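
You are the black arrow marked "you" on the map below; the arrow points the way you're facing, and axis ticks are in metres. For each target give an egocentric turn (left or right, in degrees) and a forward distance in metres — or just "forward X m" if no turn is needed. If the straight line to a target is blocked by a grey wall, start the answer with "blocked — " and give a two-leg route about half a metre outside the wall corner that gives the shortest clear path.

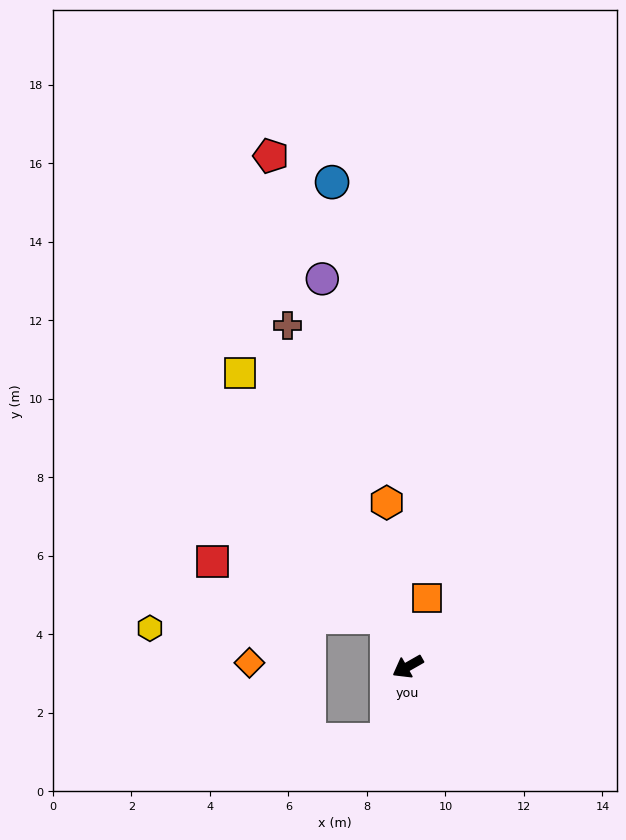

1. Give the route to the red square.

blocked — turn right 96°, forward 1.4 m, then turn left 49°, forward 4.7 m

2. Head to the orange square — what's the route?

turn right 136°, forward 1.8 m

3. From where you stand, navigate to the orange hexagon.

turn right 112°, forward 4.2 m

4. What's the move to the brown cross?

turn right 100°, forward 9.2 m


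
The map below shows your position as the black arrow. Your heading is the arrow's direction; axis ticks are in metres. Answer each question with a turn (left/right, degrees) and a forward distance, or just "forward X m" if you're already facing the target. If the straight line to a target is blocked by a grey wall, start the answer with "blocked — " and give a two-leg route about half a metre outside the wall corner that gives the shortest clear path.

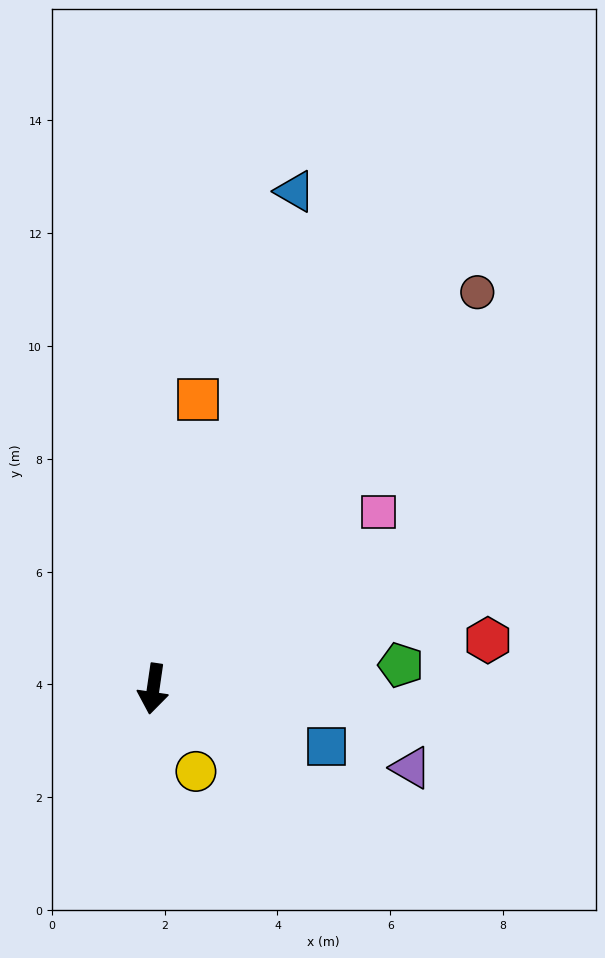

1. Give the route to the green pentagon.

turn left 104°, forward 4.4 m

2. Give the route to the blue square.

turn left 80°, forward 3.2 m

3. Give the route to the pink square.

turn left 136°, forward 5.1 m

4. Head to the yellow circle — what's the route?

turn left 36°, forward 1.6 m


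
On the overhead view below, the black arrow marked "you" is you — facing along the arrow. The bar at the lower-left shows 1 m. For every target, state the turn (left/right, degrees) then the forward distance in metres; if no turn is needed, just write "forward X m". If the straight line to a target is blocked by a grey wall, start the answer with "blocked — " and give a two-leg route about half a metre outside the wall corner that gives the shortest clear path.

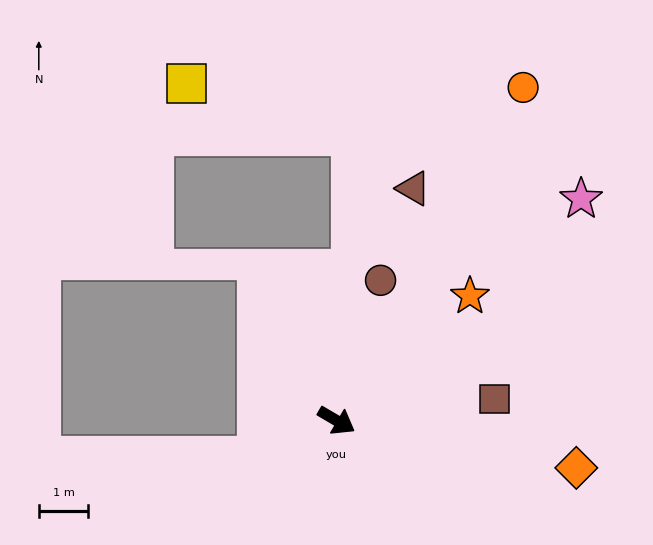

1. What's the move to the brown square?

turn left 38°, forward 3.2 m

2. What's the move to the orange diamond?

turn left 19°, forward 4.9 m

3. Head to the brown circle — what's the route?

turn left 103°, forward 3.0 m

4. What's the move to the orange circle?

turn left 91°, forward 7.7 m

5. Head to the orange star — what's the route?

turn left 73°, forward 3.7 m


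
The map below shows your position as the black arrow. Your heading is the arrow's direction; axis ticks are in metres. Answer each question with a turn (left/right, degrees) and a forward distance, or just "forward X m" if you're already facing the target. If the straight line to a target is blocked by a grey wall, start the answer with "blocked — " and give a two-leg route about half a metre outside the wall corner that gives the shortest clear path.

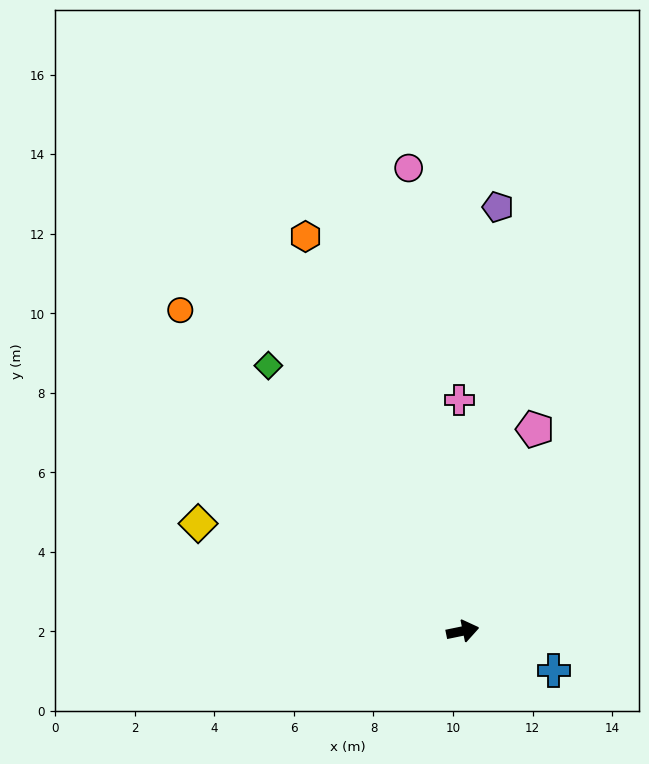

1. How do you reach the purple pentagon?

turn left 74°, forward 10.7 m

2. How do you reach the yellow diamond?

turn left 146°, forward 7.2 m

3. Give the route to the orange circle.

turn left 120°, forward 10.7 m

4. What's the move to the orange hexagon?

turn left 100°, forward 10.7 m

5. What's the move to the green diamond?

turn left 115°, forward 8.3 m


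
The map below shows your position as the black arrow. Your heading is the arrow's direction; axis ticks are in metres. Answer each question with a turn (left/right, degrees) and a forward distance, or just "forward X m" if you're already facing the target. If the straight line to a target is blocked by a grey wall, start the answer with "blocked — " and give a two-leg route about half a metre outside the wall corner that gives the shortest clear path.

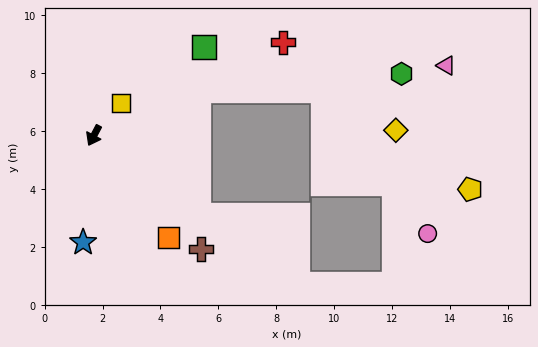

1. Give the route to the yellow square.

turn left 168°, forward 1.5 m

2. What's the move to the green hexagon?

blocked — turn left 141°, forward 3.9 m, then turn right 18°, forward 7.0 m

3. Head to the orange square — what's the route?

turn left 64°, forward 4.4 m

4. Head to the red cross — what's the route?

turn left 144°, forward 7.3 m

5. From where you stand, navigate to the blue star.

turn left 22°, forward 3.7 m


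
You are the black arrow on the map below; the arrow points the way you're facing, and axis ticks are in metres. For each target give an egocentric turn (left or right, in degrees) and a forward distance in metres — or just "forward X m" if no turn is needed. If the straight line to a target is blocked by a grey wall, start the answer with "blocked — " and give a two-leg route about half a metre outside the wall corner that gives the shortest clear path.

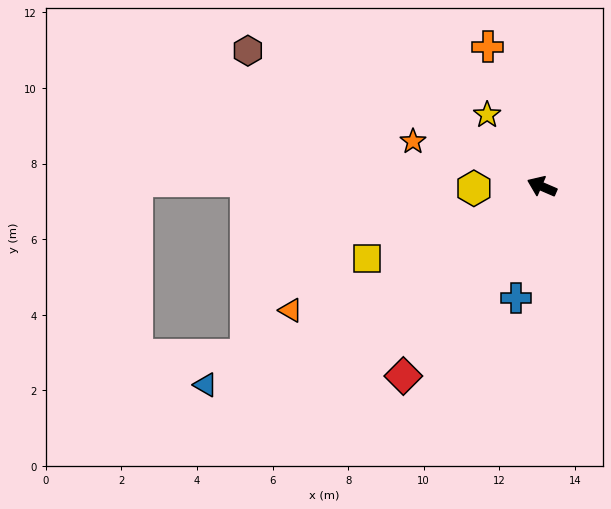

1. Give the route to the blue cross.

turn left 100°, forward 3.0 m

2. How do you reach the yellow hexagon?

turn left 25°, forward 1.8 m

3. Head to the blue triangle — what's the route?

turn left 54°, forward 10.3 m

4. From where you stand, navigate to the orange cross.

turn right 45°, forward 4.0 m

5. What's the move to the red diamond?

turn left 77°, forward 6.2 m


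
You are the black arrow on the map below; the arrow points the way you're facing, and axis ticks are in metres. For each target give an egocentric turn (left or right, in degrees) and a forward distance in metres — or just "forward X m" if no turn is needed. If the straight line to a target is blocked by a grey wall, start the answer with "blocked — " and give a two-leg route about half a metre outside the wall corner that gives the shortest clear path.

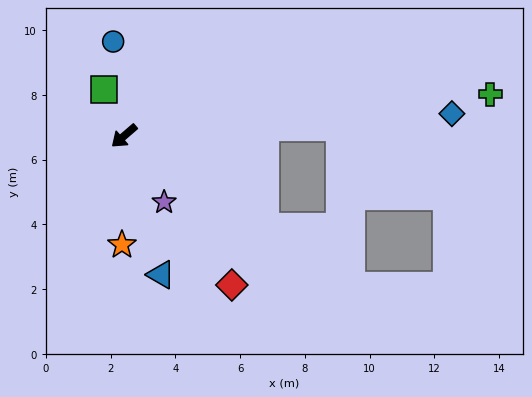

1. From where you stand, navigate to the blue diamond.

turn left 143°, forward 10.1 m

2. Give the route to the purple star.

turn left 80°, forward 2.4 m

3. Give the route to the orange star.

turn left 48°, forward 3.4 m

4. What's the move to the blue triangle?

turn left 64°, forward 4.4 m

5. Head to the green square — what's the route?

turn right 107°, forward 1.6 m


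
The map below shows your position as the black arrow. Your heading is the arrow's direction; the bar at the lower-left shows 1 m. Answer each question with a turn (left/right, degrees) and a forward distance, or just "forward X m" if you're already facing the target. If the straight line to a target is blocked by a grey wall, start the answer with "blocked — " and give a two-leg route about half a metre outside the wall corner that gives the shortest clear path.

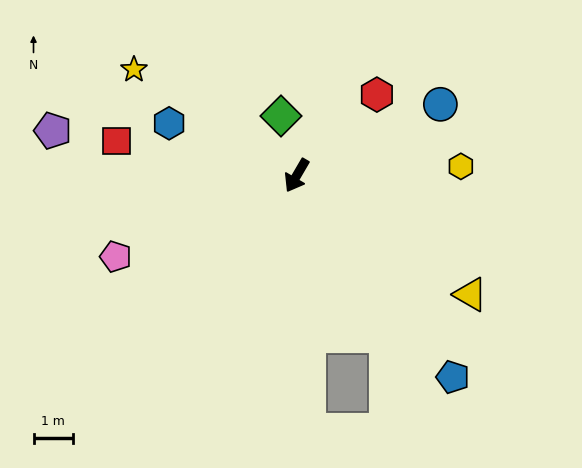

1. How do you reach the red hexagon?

turn left 166°, forward 2.9 m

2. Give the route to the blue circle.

turn left 147°, forward 4.1 m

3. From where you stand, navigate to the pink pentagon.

turn right 36°, forward 5.0 m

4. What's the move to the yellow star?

turn right 93°, forward 4.9 m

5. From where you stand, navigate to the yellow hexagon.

turn left 123°, forward 4.2 m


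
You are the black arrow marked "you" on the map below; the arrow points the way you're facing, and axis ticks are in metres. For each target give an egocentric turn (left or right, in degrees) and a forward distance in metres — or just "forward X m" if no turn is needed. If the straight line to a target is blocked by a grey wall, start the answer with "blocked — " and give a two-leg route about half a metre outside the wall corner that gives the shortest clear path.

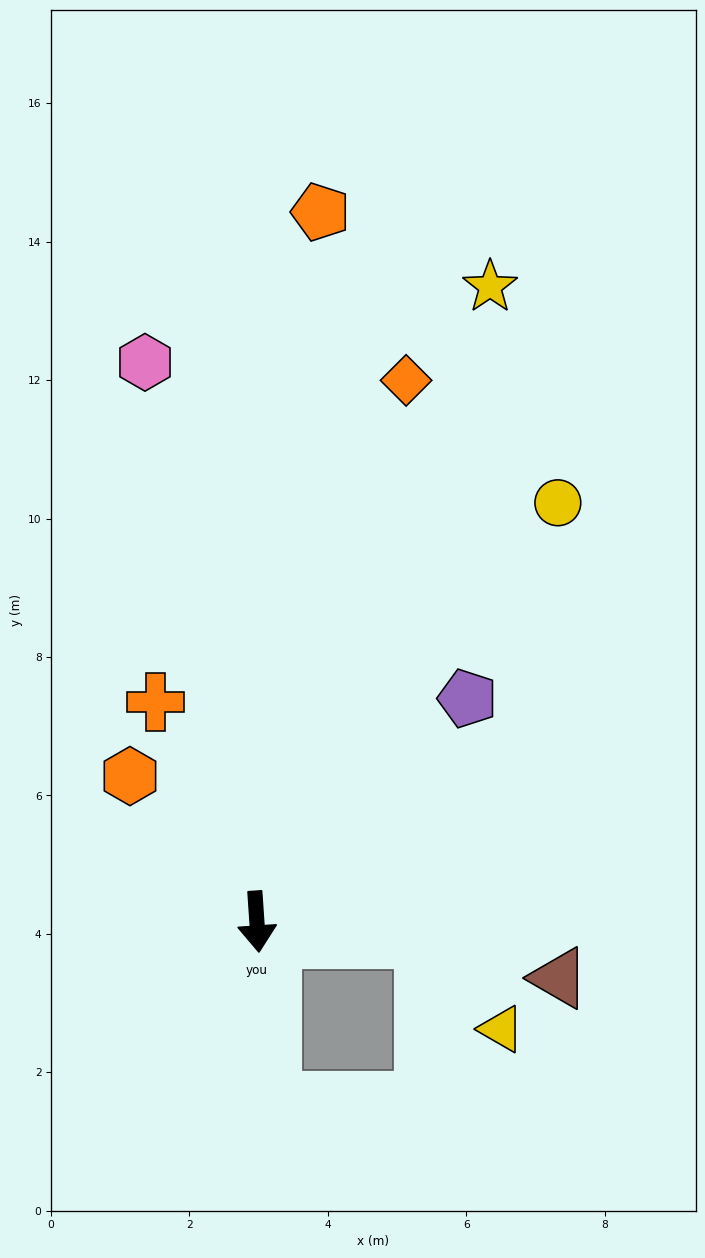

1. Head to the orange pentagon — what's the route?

turn left 171°, forward 10.3 m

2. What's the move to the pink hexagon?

turn right 173°, forward 8.2 m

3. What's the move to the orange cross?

turn right 159°, forward 3.5 m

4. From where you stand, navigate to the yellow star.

turn left 156°, forward 9.8 m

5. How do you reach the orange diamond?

turn left 161°, forward 8.1 m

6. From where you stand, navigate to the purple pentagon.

turn left 133°, forward 4.4 m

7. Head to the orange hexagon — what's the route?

turn right 143°, forward 2.8 m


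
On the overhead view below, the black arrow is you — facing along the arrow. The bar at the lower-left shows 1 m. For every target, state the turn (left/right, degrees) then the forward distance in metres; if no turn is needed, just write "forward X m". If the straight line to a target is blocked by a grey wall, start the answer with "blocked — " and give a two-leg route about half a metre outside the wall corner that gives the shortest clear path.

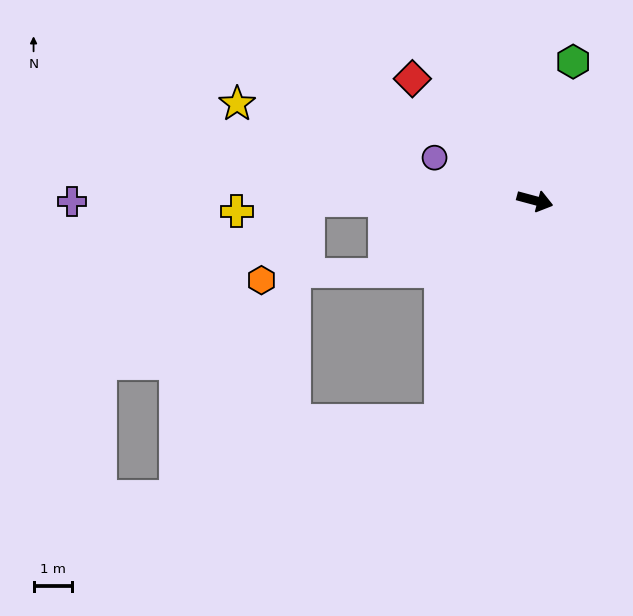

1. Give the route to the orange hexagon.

blocked — turn right 165°, forward 5.9 m, then turn left 59°, forward 2.4 m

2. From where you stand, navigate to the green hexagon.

turn left 90°, forward 3.8 m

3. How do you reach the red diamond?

turn left 150°, forward 4.6 m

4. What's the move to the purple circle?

turn left 172°, forward 2.9 m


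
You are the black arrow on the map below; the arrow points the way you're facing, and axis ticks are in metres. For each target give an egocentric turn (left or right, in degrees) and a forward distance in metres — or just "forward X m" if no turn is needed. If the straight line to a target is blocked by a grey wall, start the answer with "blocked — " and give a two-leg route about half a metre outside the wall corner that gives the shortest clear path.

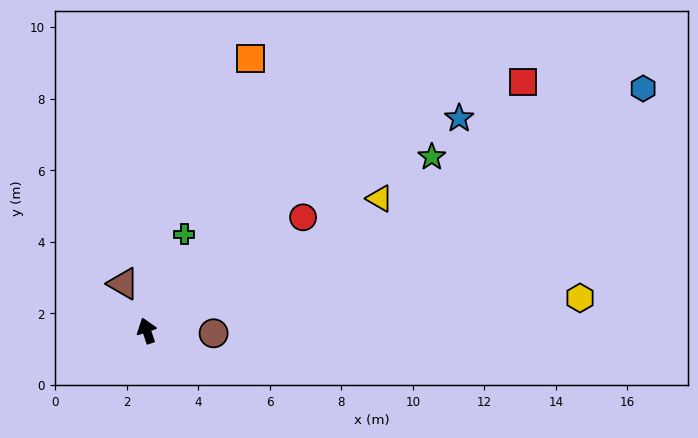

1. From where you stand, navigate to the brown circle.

turn right 111°, forward 1.9 m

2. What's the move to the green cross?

turn right 40°, forward 2.9 m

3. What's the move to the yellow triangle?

turn right 79°, forward 7.5 m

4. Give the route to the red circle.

turn right 73°, forward 5.4 m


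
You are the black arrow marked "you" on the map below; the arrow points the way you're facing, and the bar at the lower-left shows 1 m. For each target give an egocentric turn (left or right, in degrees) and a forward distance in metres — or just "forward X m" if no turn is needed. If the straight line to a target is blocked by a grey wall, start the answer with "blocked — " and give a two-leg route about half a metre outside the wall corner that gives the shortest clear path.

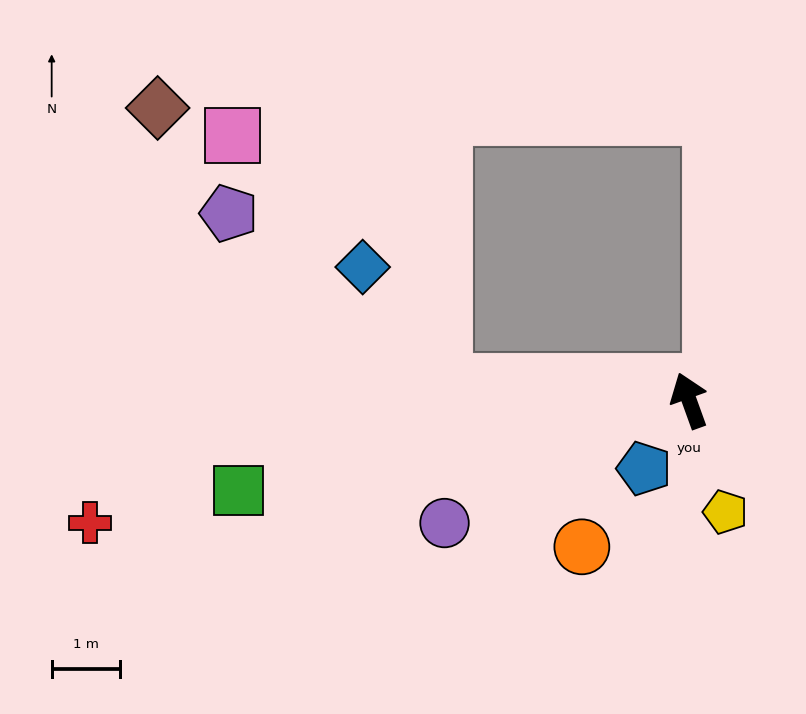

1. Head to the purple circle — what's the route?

turn left 97°, forward 4.0 m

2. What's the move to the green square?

turn left 81°, forward 6.7 m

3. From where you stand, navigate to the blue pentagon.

turn left 127°, forward 1.2 m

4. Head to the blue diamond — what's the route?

blocked — turn left 66°, forward 3.6 m, then turn right 51°, forward 2.1 m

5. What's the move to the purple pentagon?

blocked — turn left 66°, forward 3.6 m, then turn right 34°, forward 4.0 m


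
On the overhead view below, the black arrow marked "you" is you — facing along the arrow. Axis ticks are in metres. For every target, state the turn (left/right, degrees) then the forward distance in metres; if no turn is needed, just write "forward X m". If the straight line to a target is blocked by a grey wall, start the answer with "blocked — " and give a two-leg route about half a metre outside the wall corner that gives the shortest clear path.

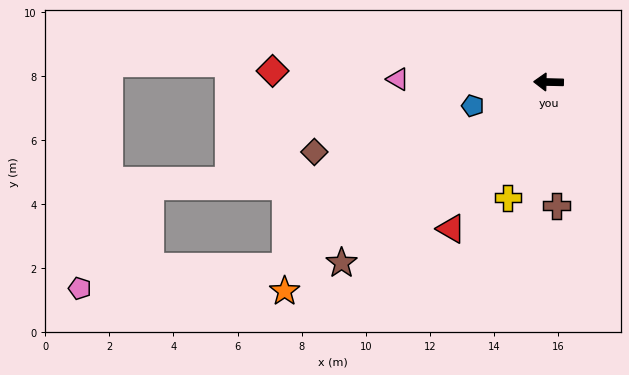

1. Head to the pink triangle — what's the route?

forward 4.7 m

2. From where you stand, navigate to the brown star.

turn left 42°, forward 8.6 m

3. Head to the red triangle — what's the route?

turn left 58°, forward 5.5 m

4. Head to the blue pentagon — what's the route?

turn left 19°, forward 2.5 m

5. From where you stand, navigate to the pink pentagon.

blocked — turn left 36°, forward 10.0 m, then turn right 29°, forward 6.4 m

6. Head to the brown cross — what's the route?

turn left 95°, forward 3.9 m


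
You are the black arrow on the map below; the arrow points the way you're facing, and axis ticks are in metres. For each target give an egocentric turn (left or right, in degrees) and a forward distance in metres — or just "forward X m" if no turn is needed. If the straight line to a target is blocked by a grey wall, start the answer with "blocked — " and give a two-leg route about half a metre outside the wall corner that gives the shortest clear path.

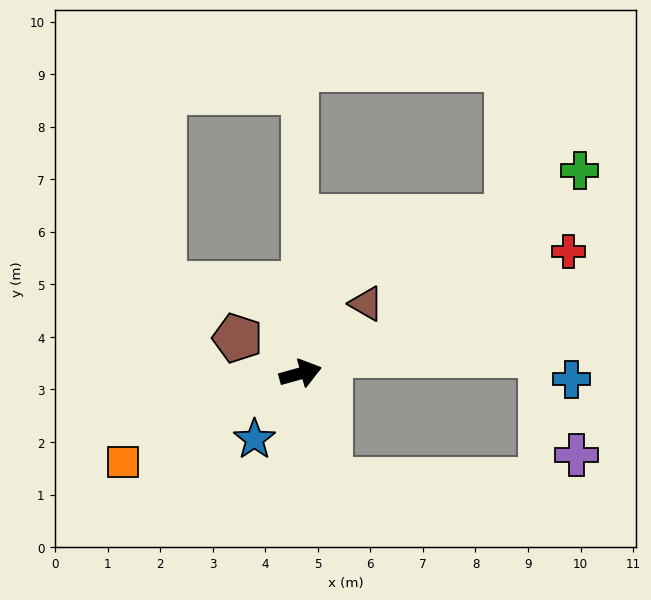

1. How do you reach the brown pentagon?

turn left 135°, forward 1.4 m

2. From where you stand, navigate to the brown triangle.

turn left 31°, forward 1.8 m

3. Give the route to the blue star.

turn right 140°, forward 1.5 m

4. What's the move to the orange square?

turn right 169°, forward 3.8 m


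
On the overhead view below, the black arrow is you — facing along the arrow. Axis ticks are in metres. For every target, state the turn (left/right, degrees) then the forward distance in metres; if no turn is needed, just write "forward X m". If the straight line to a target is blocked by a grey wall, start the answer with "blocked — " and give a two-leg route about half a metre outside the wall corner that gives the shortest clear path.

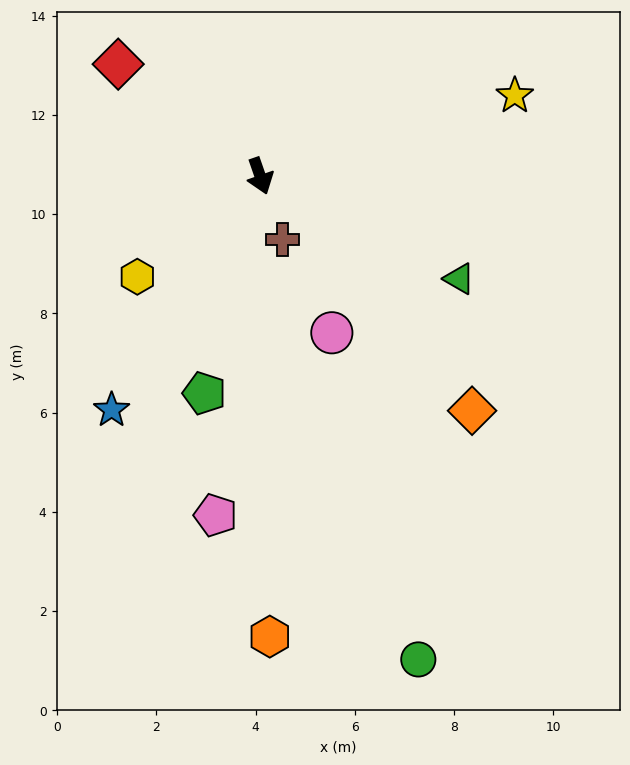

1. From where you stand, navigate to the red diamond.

turn right 147°, forward 3.6 m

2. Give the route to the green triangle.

turn left 44°, forward 4.5 m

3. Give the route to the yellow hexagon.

turn right 70°, forward 3.2 m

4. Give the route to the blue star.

turn right 52°, forward 5.6 m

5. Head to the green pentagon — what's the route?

turn right 34°, forward 4.5 m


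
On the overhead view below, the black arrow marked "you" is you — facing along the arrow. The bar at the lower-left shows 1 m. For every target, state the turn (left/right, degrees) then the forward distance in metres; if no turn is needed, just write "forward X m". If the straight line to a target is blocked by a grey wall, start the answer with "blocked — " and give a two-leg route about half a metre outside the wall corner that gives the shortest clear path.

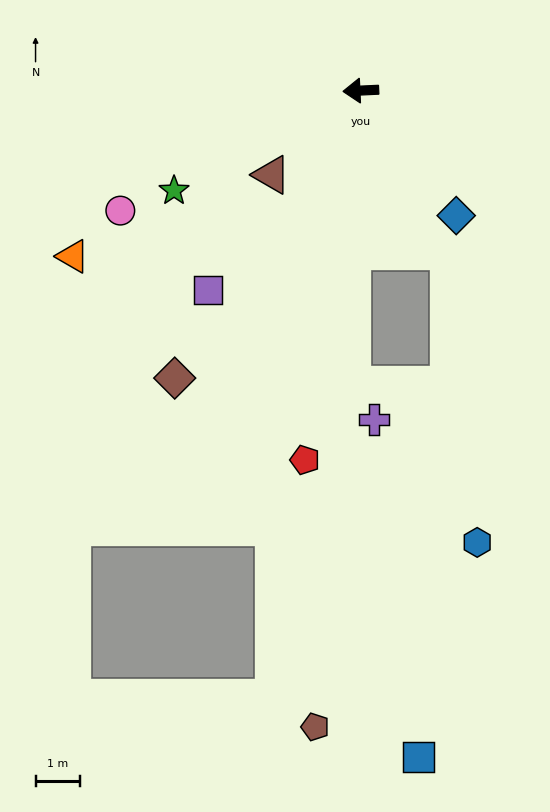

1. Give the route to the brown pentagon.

turn left 83°, forward 14.3 m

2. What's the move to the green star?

turn left 26°, forward 4.8 m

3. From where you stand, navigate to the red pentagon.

turn left 79°, forward 8.4 m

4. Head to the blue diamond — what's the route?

turn left 125°, forward 3.5 m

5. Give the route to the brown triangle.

turn left 41°, forward 2.8 m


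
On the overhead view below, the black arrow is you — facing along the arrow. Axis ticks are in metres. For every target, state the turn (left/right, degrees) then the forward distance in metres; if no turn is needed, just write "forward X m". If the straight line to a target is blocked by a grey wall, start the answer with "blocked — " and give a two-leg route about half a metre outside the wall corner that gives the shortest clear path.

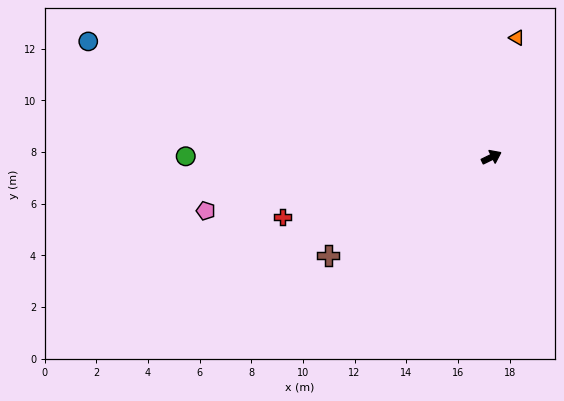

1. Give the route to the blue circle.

turn left 138°, forward 16.2 m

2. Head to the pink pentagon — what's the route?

turn left 165°, forward 11.3 m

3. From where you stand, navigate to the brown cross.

turn right 175°, forward 7.4 m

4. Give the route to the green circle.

turn left 154°, forward 11.8 m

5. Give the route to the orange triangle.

turn left 52°, forward 4.7 m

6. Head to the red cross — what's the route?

turn left 170°, forward 8.4 m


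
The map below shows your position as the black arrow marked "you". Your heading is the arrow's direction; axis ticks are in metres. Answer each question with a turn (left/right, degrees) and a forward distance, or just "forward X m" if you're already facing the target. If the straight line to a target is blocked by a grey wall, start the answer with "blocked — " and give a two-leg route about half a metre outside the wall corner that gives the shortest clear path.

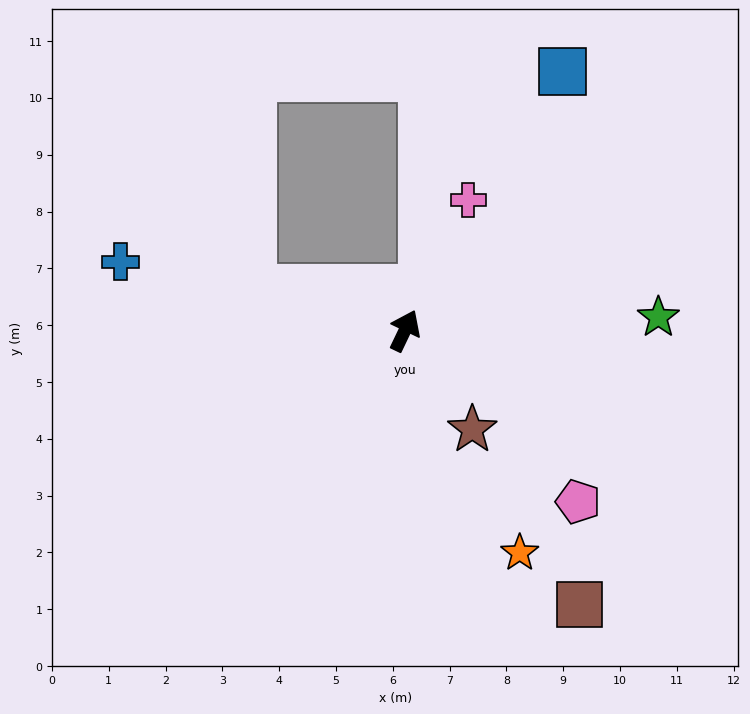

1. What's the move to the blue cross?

turn left 102°, forward 5.2 m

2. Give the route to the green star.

turn right 61°, forward 4.5 m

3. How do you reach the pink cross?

forward 2.6 m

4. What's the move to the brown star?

turn right 120°, forward 2.1 m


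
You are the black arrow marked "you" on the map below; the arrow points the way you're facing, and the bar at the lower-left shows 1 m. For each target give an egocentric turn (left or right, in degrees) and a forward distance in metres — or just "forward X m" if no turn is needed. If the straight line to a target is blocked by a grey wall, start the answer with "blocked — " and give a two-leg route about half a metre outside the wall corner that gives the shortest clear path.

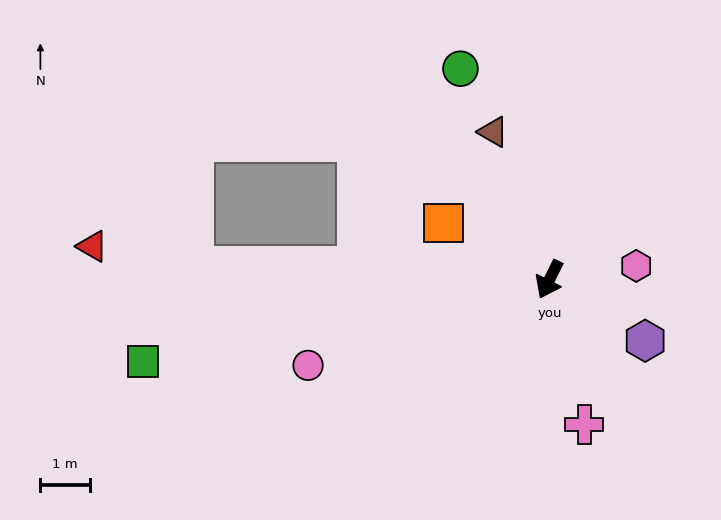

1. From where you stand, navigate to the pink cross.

turn left 40°, forward 3.0 m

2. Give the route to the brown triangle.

turn right 133°, forward 3.2 m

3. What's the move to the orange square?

turn right 91°, forward 2.4 m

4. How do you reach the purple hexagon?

turn left 84°, forward 2.3 m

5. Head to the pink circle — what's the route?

turn right 44°, forward 5.2 m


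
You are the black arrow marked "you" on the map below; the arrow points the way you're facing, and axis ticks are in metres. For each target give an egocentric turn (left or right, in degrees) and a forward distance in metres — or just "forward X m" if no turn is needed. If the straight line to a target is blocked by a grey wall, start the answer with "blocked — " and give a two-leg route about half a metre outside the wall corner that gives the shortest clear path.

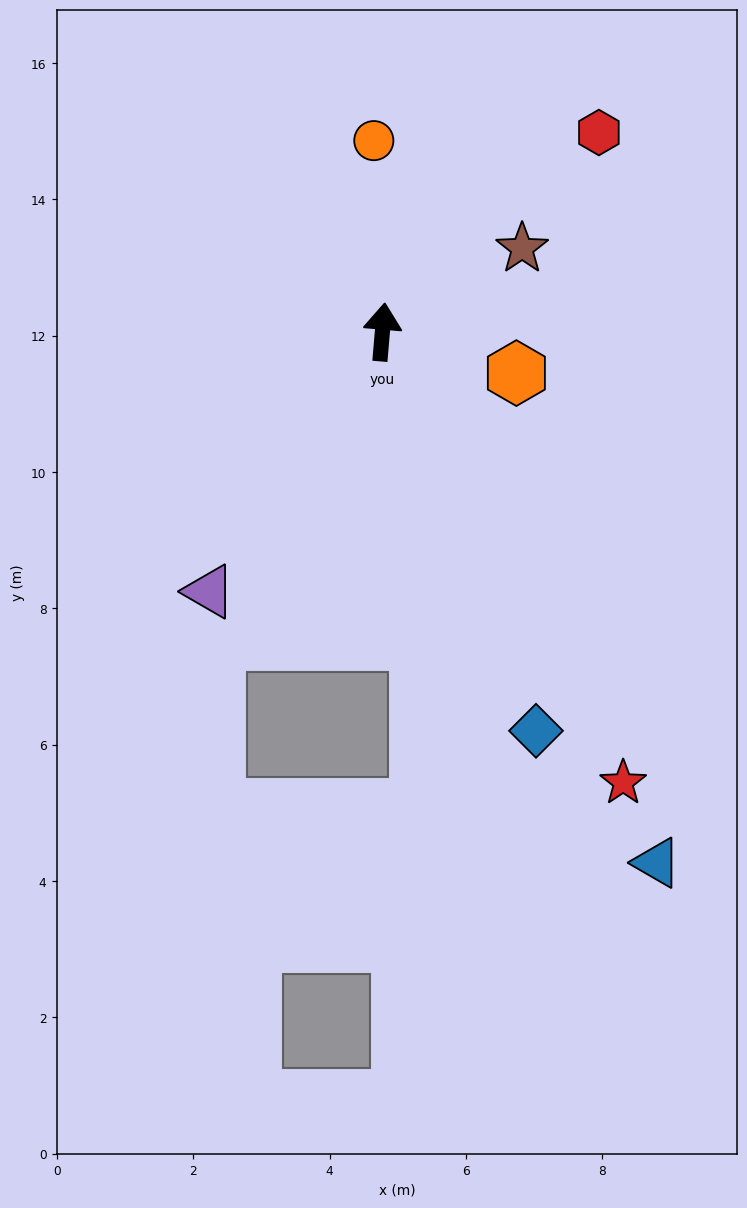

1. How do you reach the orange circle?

turn left 7°, forward 2.8 m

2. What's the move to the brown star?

turn right 54°, forward 2.4 m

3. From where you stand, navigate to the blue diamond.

turn right 154°, forward 6.3 m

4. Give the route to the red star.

turn right 147°, forward 7.5 m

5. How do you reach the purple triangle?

turn left 151°, forward 4.6 m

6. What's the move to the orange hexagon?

turn right 102°, forward 2.1 m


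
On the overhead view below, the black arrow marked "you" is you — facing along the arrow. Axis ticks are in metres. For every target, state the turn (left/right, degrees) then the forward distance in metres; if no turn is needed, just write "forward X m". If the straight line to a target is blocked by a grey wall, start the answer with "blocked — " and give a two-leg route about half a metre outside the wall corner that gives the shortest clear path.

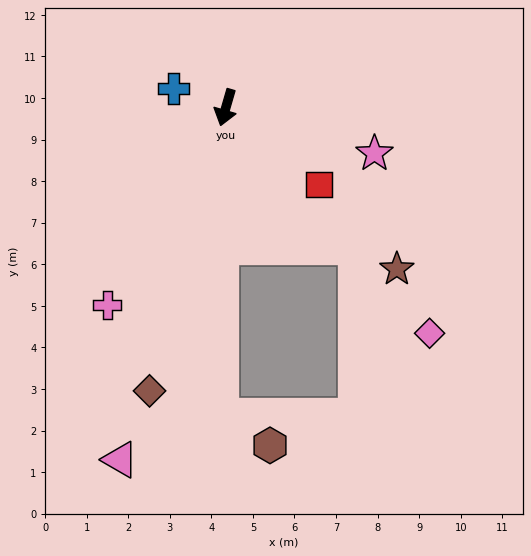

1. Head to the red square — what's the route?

turn left 67°, forward 2.9 m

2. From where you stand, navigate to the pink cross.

turn right 15°, forward 5.5 m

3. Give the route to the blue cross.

turn right 93°, forward 1.3 m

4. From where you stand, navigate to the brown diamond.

forward 7.1 m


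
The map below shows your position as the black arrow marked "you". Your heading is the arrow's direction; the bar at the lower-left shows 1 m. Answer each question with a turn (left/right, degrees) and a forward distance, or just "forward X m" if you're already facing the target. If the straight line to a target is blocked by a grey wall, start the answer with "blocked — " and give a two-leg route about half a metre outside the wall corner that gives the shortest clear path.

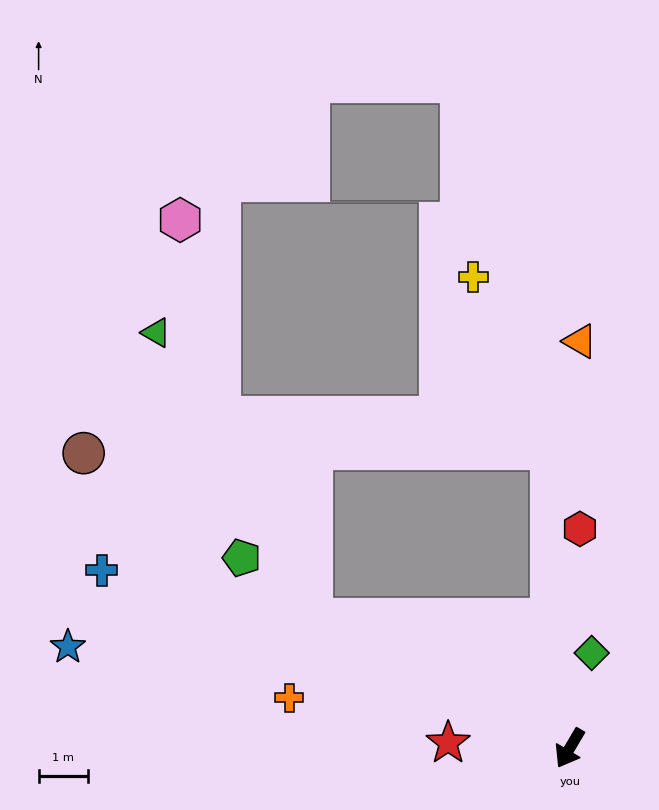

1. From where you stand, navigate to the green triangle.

blocked — turn right 86°, forward 5.9 m, then turn right 35°, forward 6.6 m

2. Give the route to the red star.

turn right 62°, forward 2.5 m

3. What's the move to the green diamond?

turn right 162°, forward 2.0 m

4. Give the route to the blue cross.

turn right 80°, forward 10.2 m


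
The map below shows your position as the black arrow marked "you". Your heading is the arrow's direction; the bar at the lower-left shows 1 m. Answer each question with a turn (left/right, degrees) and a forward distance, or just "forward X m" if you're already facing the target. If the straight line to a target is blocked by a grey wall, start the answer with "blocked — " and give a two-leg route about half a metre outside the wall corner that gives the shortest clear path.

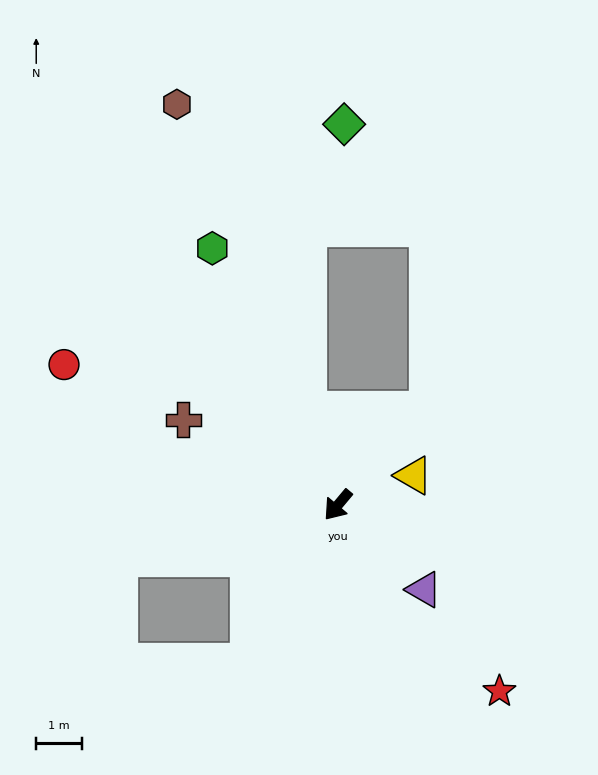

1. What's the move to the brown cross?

turn right 79°, forward 3.9 m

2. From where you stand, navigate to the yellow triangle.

turn left 151°, forward 1.8 m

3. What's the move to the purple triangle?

turn left 85°, forward 2.7 m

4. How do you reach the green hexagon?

turn right 114°, forward 6.3 m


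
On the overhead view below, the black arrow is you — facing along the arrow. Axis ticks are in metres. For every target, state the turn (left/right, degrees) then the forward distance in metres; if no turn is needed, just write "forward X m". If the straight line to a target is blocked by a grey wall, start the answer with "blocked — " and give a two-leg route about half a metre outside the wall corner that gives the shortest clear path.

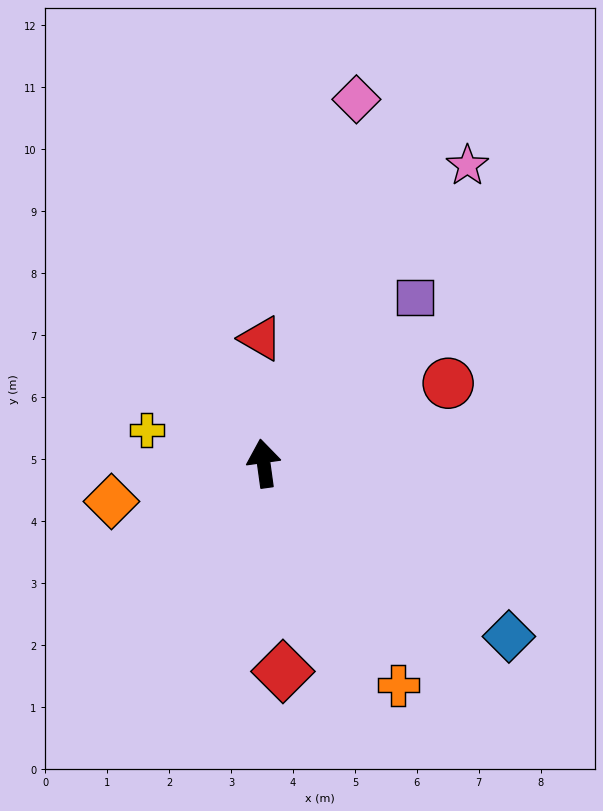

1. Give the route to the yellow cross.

turn left 66°, forward 2.0 m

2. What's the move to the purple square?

turn right 50°, forward 3.6 m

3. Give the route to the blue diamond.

turn right 133°, forward 4.8 m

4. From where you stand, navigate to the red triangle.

turn right 6°, forward 2.0 m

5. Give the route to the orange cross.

turn right 157°, forward 4.2 m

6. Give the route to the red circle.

turn right 74°, forward 3.2 m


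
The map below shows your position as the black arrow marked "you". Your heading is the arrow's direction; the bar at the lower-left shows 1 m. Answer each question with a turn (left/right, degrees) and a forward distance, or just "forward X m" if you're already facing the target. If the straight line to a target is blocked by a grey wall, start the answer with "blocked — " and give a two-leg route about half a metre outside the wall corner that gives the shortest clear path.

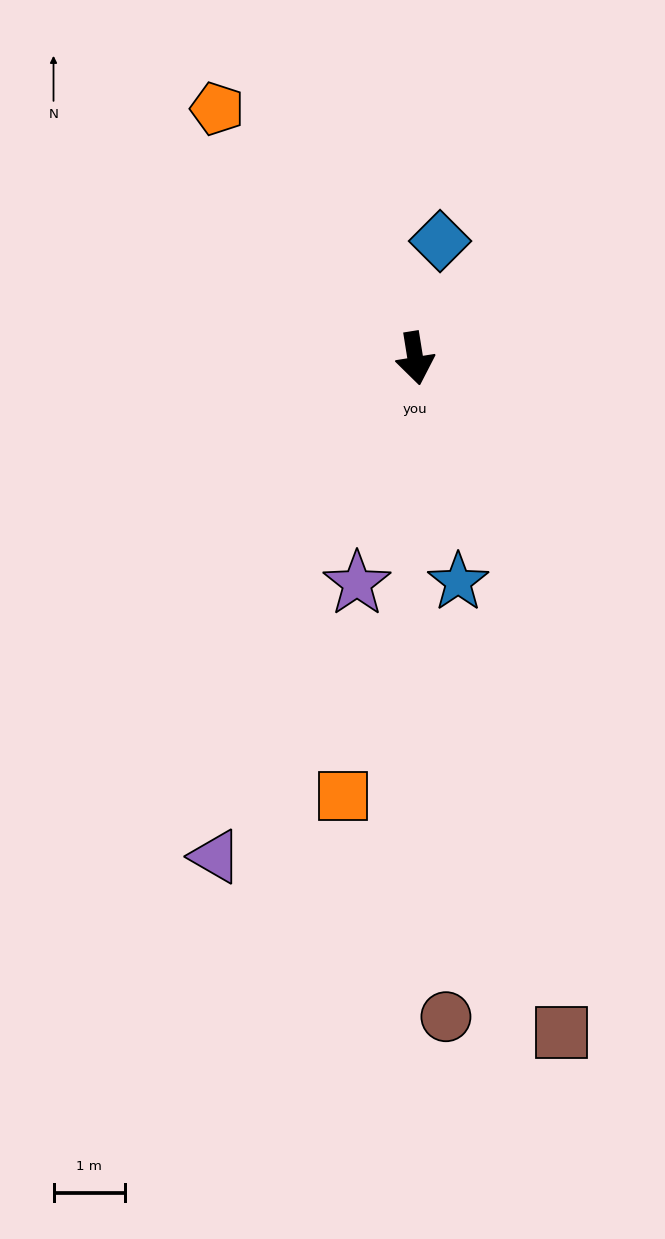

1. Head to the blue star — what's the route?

forward 3.2 m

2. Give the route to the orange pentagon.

turn right 151°, forward 4.5 m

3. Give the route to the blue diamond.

turn left 159°, forward 1.7 m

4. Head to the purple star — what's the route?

turn right 24°, forward 3.3 m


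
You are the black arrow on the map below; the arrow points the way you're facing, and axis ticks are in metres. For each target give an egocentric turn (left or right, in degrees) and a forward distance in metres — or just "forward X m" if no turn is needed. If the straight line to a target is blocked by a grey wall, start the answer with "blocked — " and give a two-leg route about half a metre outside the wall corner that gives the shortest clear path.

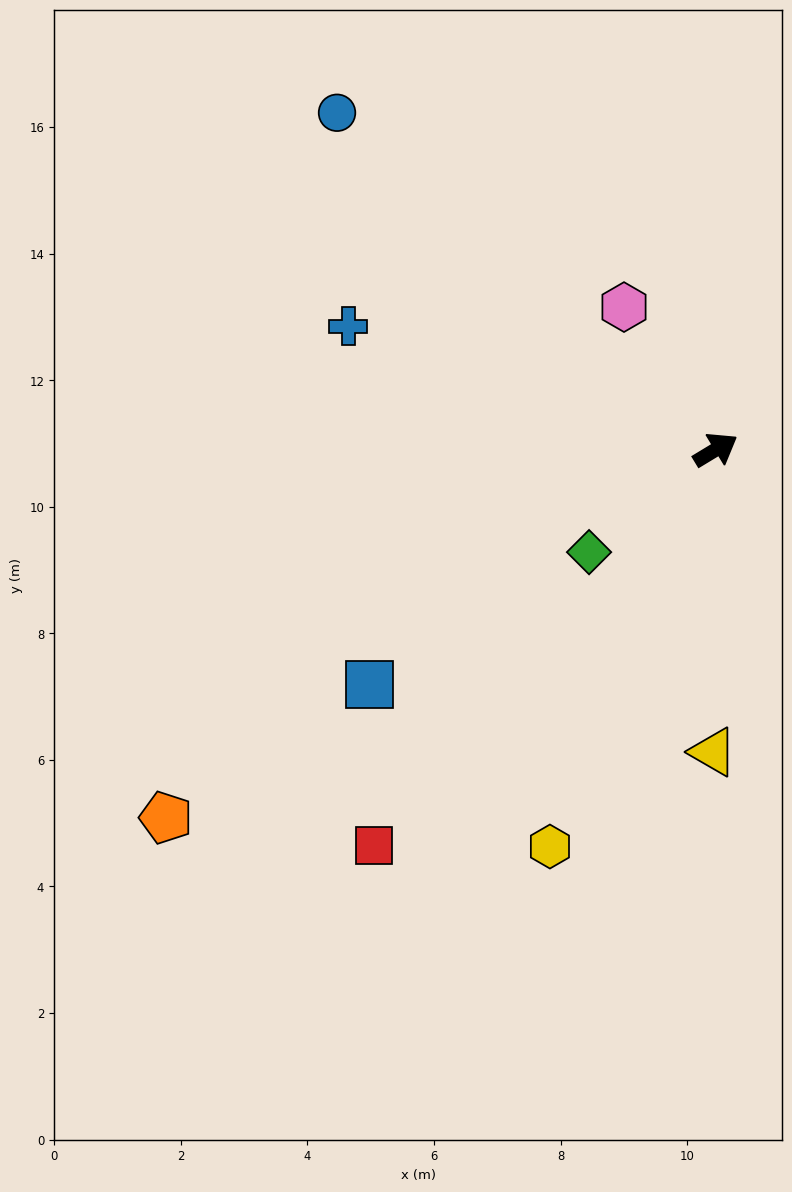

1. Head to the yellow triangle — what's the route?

turn right 122°, forward 4.8 m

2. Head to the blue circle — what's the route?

turn left 107°, forward 8.0 m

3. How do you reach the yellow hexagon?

turn right 144°, forward 6.8 m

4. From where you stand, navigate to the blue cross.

turn left 130°, forward 6.1 m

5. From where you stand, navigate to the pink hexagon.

turn left 92°, forward 2.7 m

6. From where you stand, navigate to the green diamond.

turn right 172°, forward 2.6 m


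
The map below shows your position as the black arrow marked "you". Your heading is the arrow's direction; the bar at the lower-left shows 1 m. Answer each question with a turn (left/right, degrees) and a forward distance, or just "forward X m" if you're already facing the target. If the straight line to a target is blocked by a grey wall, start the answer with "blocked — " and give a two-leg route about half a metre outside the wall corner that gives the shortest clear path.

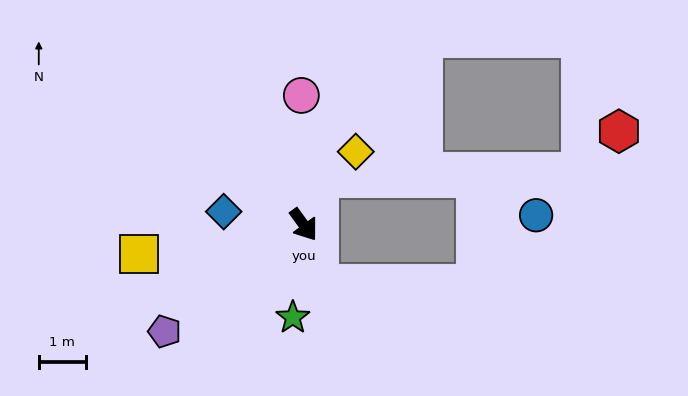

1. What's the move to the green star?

turn right 43°, forward 2.0 m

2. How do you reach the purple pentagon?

turn right 89°, forward 3.7 m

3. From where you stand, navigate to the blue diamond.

turn right 135°, forward 1.7 m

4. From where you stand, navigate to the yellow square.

turn right 116°, forward 3.6 m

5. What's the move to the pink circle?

turn left 145°, forward 2.8 m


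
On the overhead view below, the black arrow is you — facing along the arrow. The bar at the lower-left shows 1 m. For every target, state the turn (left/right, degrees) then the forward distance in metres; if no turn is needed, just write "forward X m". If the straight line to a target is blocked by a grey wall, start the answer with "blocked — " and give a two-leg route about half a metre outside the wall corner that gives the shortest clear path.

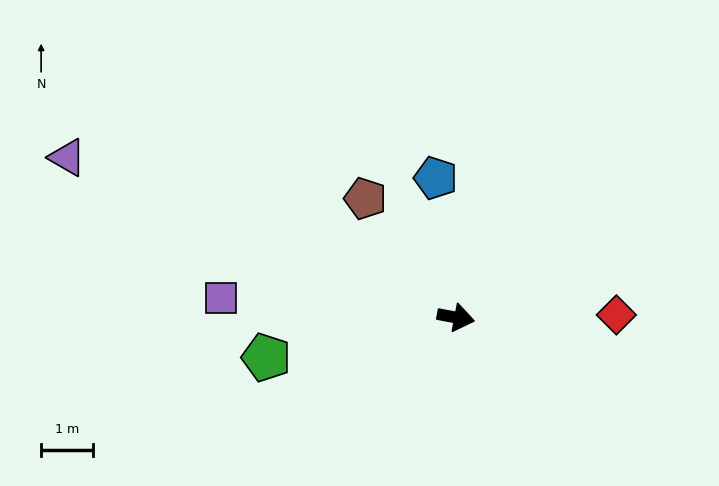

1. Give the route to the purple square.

turn right 174°, forward 4.5 m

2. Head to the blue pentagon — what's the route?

turn left 109°, forward 2.7 m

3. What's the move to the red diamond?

turn left 12°, forward 3.1 m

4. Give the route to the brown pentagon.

turn left 138°, forward 2.9 m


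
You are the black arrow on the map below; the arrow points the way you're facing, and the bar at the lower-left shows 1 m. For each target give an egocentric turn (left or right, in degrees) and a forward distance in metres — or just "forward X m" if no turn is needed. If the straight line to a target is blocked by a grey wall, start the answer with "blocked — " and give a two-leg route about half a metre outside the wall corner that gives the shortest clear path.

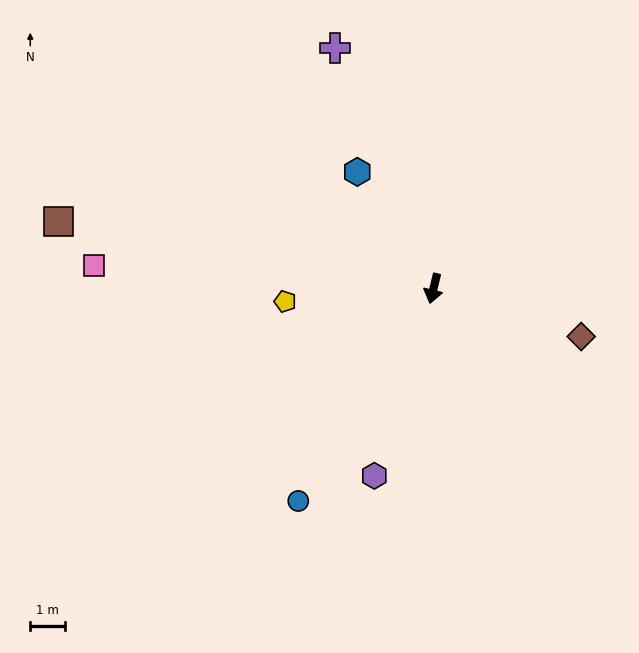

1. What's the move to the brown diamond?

turn left 85°, forward 4.5 m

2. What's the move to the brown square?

turn right 87°, forward 11.0 m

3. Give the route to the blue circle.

turn right 19°, forward 7.3 m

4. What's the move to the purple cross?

turn right 144°, forward 7.5 m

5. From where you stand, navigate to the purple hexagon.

turn right 4°, forward 5.7 m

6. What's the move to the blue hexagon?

turn right 133°, forward 4.0 m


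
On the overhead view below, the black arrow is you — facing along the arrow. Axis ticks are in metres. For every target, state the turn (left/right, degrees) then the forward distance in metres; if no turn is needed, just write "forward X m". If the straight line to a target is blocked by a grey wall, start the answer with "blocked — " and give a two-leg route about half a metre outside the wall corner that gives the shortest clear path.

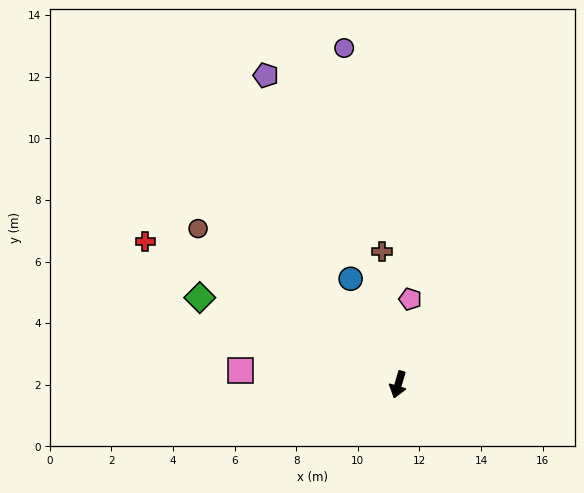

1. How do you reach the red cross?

turn right 103°, forward 9.4 m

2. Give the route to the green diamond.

turn right 97°, forward 7.0 m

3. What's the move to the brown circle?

turn right 111°, forward 8.2 m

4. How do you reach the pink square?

turn right 79°, forward 5.1 m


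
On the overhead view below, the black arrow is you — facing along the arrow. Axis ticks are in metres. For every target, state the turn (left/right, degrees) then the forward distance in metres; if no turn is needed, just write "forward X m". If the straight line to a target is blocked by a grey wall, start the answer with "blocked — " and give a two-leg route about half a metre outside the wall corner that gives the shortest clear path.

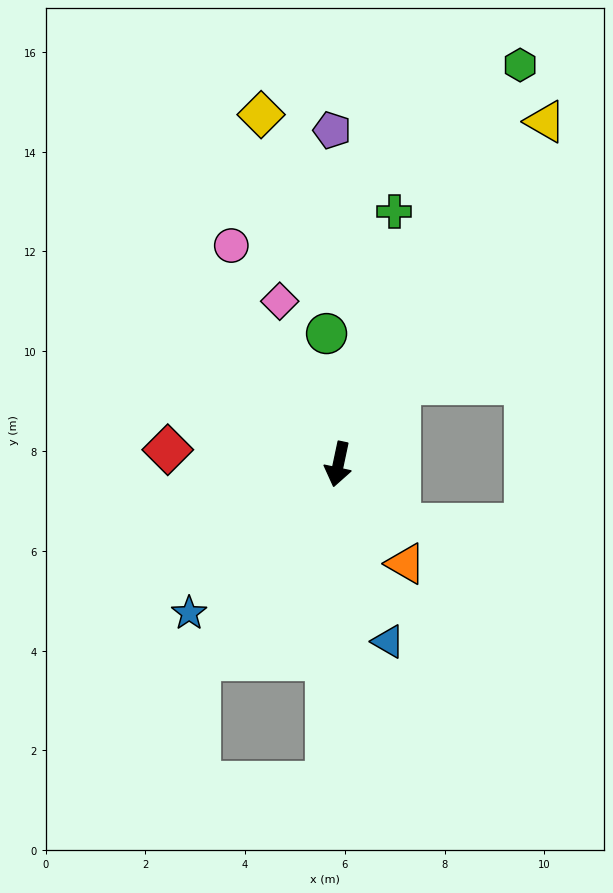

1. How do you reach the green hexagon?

turn left 168°, forward 8.8 m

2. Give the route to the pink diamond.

turn right 148°, forward 3.5 m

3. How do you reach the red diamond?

turn right 83°, forward 3.4 m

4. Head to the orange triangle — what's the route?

turn left 46°, forward 2.4 m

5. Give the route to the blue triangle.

turn left 28°, forward 3.7 m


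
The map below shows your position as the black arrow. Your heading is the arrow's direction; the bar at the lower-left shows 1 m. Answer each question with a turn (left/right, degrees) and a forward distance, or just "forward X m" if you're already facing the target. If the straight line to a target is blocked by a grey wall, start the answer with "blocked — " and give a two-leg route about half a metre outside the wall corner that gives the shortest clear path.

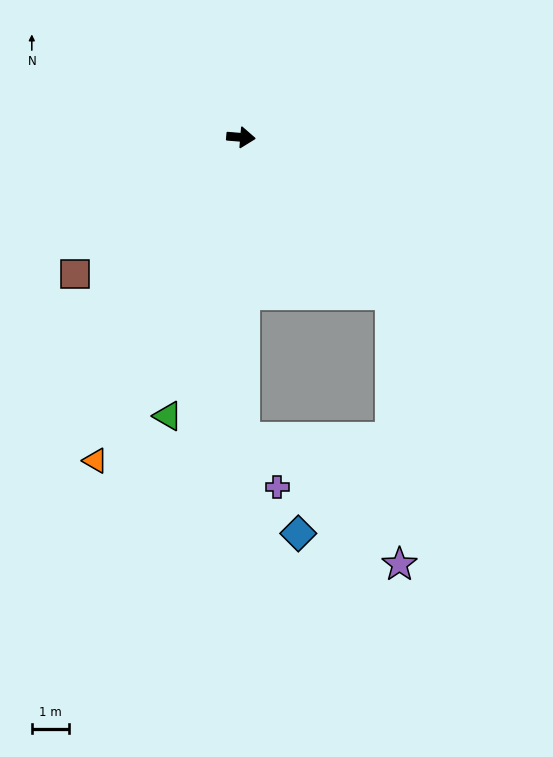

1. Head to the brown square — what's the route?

turn right 136°, forward 5.8 m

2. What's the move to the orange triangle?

turn right 110°, forward 9.5 m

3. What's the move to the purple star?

blocked — turn right 42°, forward 5.8 m, then turn right 41°, forward 7.2 m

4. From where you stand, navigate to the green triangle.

turn right 100°, forward 7.7 m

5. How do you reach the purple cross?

blocked — turn right 85°, forward 8.0 m, then turn left 34°, forward 1.6 m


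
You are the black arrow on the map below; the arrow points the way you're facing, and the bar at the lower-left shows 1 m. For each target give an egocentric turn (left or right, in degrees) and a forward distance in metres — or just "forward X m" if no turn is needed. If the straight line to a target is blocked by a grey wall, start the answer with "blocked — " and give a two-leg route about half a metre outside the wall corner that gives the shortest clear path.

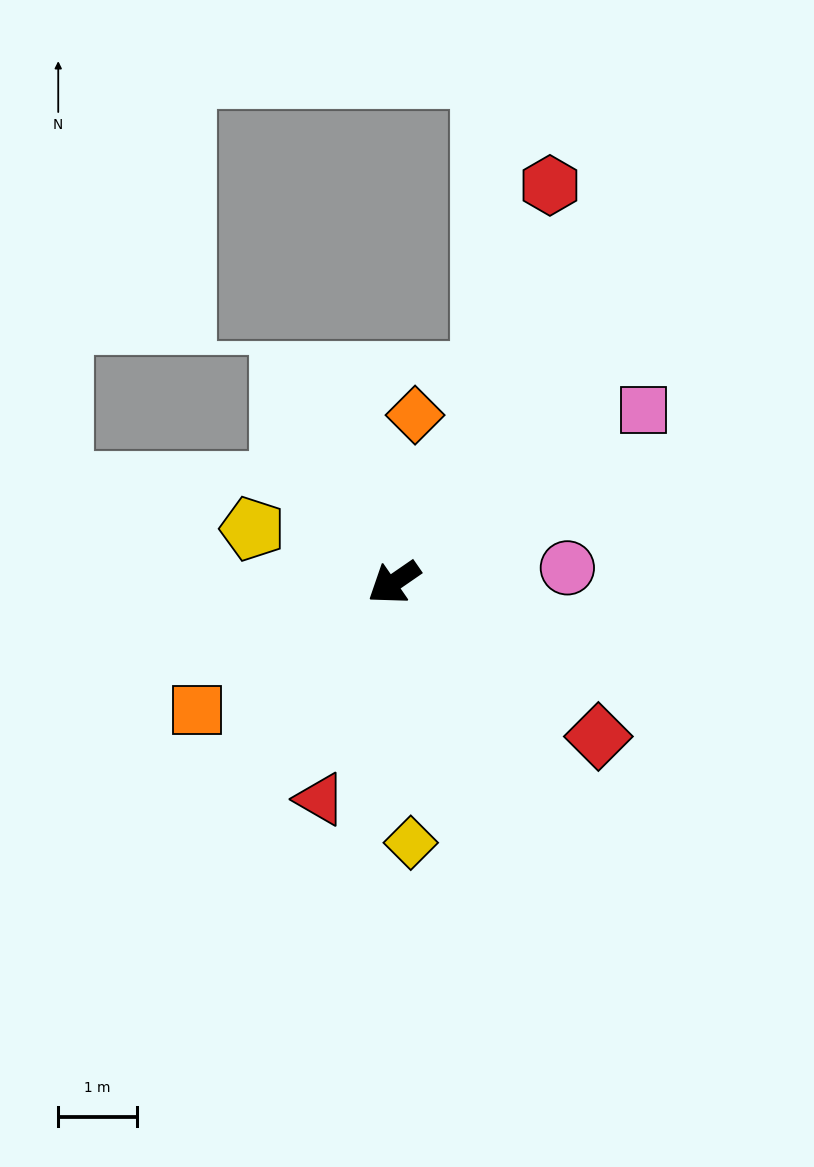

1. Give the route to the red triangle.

turn left 37°, forward 2.9 m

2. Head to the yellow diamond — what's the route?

turn left 59°, forward 3.3 m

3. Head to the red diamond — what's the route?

turn left 108°, forward 3.2 m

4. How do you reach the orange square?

forward 3.0 m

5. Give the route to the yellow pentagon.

turn right 55°, forward 1.9 m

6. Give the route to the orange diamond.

turn right 132°, forward 2.1 m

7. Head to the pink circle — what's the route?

turn left 150°, forward 2.2 m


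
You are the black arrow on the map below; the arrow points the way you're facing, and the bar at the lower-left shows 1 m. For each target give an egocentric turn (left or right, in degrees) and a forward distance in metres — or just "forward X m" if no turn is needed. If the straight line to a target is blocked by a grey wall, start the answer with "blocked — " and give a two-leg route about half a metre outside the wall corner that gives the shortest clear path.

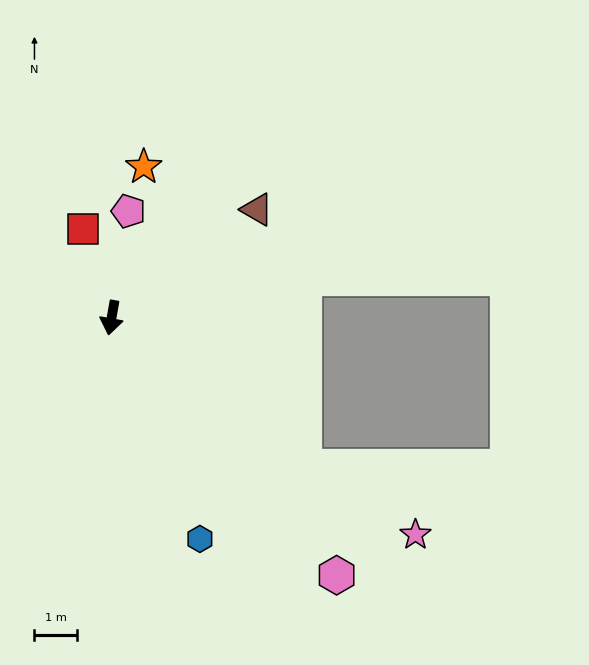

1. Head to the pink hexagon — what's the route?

turn left 51°, forward 8.1 m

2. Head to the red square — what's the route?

turn right 152°, forward 2.2 m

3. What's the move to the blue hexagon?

turn left 32°, forward 5.6 m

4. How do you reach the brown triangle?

turn left 137°, forward 4.3 m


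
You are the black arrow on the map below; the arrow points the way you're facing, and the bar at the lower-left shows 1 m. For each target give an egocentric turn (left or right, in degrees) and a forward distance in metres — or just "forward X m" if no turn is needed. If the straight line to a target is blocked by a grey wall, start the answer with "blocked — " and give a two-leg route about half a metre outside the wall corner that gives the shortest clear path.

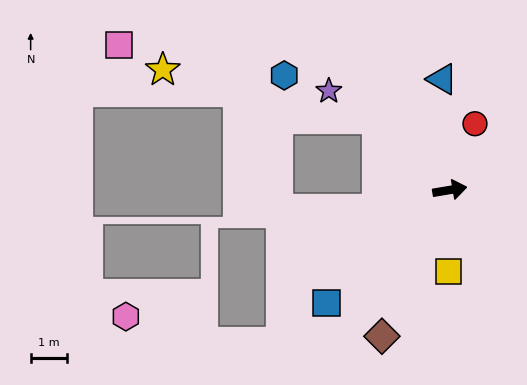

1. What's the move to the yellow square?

turn right 100°, forward 2.3 m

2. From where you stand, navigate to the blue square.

turn right 147°, forward 4.6 m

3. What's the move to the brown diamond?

turn right 124°, forward 4.5 m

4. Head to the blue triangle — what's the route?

turn left 84°, forward 3.1 m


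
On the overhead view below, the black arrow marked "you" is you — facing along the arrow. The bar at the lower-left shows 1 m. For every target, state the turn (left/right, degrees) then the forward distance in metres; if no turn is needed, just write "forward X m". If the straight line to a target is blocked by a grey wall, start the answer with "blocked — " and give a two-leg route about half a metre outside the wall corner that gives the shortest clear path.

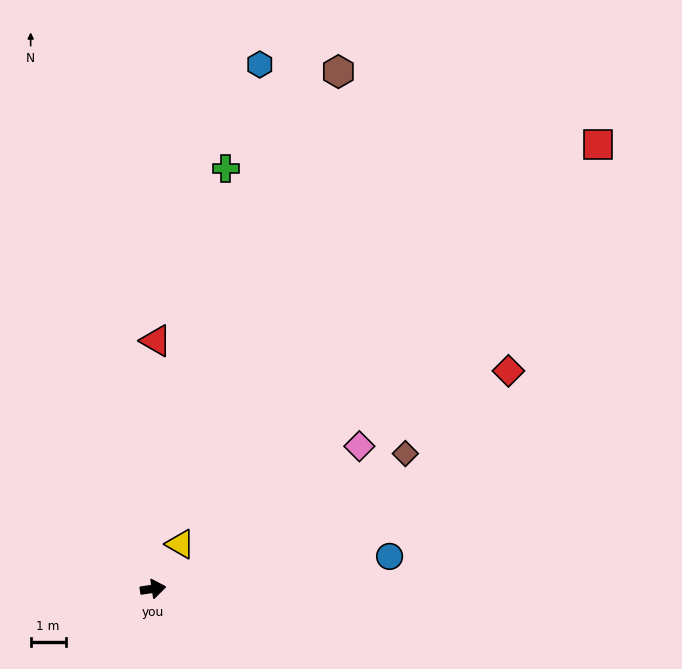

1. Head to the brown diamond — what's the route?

turn left 20°, forward 8.2 m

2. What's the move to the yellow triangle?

turn left 50°, forward 1.5 m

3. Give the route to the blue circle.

forward 6.8 m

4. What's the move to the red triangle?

turn left 81°, forward 7.1 m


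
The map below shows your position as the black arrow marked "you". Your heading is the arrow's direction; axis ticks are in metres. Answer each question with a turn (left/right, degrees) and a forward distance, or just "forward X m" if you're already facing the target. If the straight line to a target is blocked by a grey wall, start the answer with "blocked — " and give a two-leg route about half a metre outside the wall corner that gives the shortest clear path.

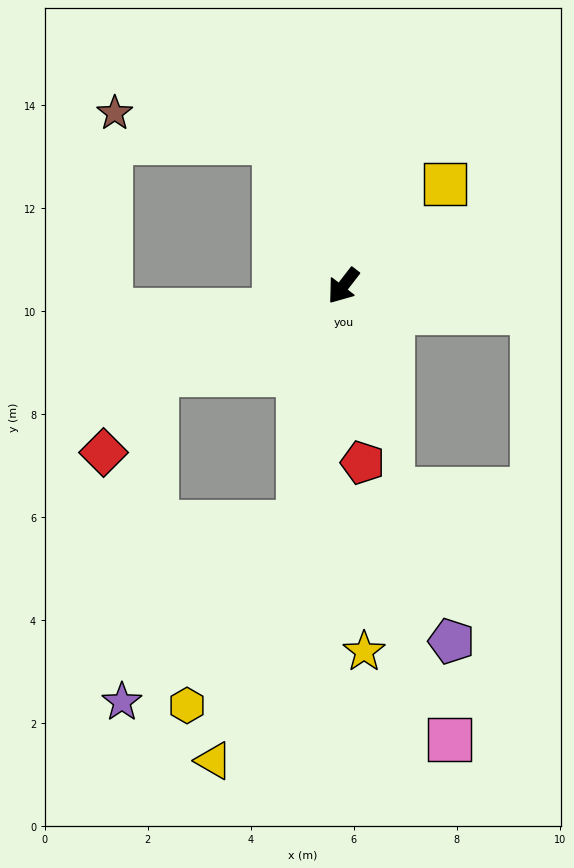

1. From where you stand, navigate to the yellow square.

turn left 173°, forward 2.8 m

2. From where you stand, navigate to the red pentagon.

turn left 44°, forward 3.5 m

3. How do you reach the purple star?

blocked — turn left 27°, forward 4.7 m, then turn right 34°, forward 4.9 m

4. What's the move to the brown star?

blocked — turn right 116°, forward 3.1 m, then turn left 53°, forward 3.1 m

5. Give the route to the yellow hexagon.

blocked — turn left 27°, forward 4.7 m, then turn right 20°, forward 4.2 m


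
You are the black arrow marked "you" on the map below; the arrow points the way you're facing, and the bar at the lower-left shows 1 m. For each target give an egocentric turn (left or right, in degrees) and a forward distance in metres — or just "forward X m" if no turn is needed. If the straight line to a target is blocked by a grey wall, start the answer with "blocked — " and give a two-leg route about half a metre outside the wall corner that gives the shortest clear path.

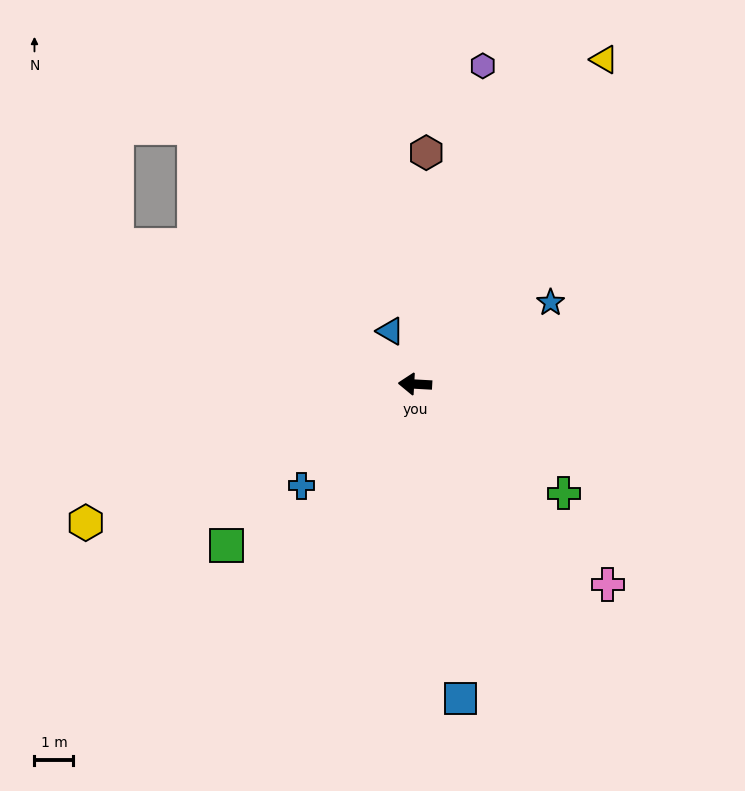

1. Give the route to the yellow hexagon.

turn left 26°, forward 9.2 m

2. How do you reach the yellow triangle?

turn right 117°, forward 9.6 m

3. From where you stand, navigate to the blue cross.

turn left 45°, forward 3.9 m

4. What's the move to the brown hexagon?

turn right 90°, forward 5.9 m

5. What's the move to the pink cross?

turn left 137°, forward 7.1 m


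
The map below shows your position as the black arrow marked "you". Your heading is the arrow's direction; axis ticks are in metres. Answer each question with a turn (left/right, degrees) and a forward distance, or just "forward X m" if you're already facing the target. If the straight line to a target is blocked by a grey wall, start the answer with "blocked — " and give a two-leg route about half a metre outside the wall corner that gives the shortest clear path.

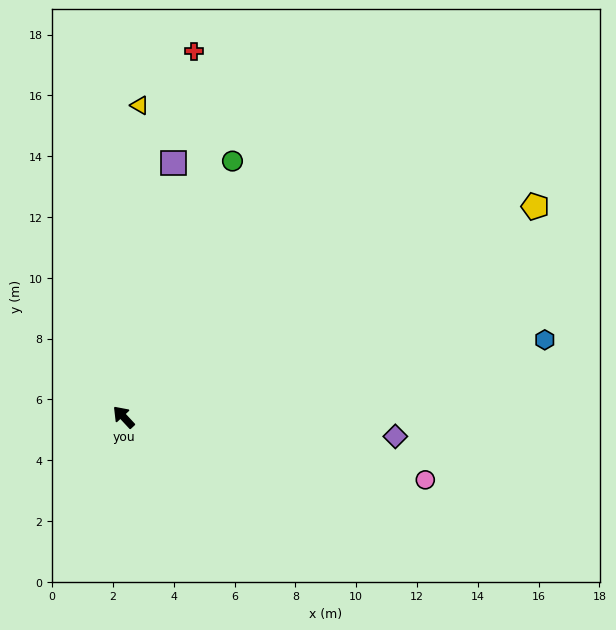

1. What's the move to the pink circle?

turn right 145°, forward 10.1 m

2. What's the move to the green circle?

turn right 66°, forward 9.1 m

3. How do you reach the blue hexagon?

turn right 123°, forward 14.1 m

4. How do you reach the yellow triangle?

turn right 46°, forward 10.3 m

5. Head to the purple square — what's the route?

turn right 54°, forward 8.5 m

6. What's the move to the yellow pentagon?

turn right 106°, forward 15.2 m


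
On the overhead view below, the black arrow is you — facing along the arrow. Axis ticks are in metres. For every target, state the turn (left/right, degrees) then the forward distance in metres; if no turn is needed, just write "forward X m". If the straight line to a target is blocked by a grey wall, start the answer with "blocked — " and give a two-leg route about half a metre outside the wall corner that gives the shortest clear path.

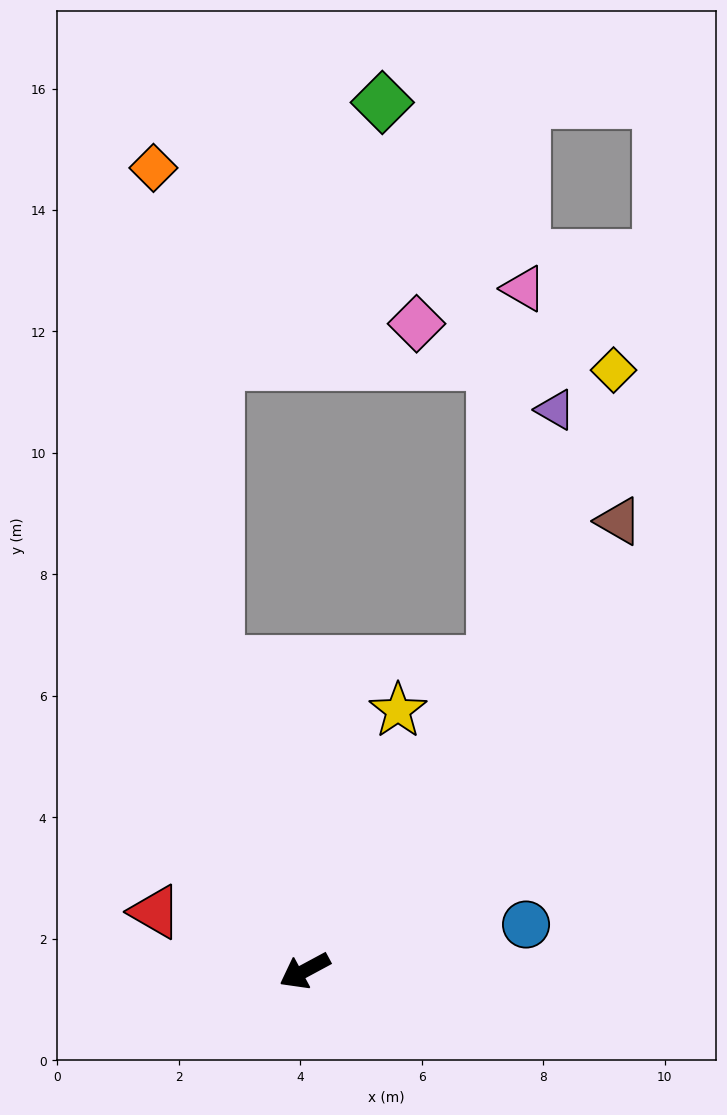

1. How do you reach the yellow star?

turn right 138°, forward 4.6 m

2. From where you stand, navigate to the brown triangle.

turn right 153°, forward 9.0 m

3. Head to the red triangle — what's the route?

turn right 50°, forward 2.6 m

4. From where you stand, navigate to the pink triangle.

blocked — turn right 150°, forward 6.0 m, then turn left 27°, forward 6.2 m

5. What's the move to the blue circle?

turn left 164°, forward 3.7 m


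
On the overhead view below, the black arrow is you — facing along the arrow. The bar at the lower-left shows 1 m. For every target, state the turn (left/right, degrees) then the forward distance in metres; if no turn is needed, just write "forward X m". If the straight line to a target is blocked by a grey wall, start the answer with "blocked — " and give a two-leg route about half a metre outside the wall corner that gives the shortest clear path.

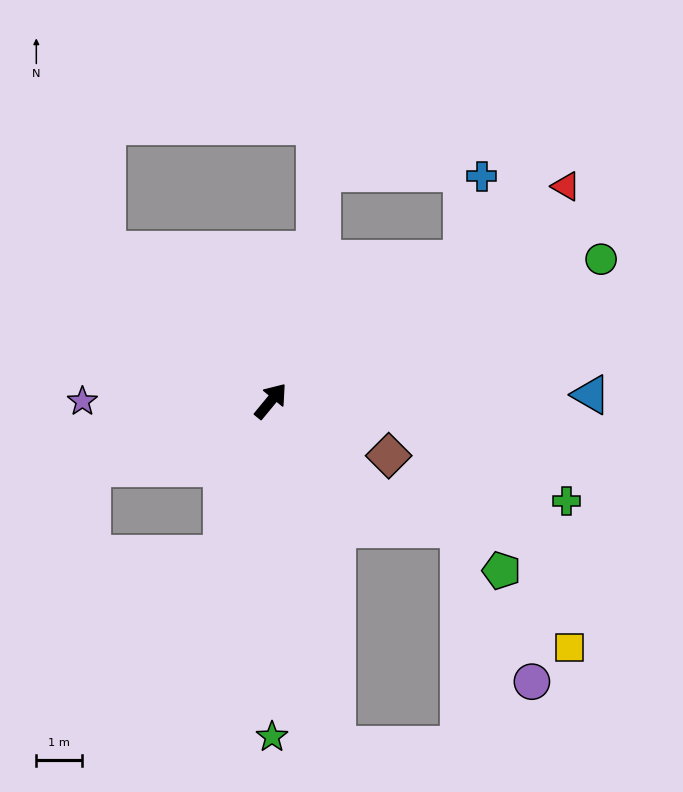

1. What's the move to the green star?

turn right 140°, forward 7.4 m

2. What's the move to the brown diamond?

turn right 75°, forward 2.9 m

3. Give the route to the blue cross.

blocked — turn right 14°, forward 5.2 m, then turn left 40°, forward 1.9 m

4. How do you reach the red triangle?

turn right 14°, forward 8.0 m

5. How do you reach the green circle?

turn right 27°, forward 7.9 m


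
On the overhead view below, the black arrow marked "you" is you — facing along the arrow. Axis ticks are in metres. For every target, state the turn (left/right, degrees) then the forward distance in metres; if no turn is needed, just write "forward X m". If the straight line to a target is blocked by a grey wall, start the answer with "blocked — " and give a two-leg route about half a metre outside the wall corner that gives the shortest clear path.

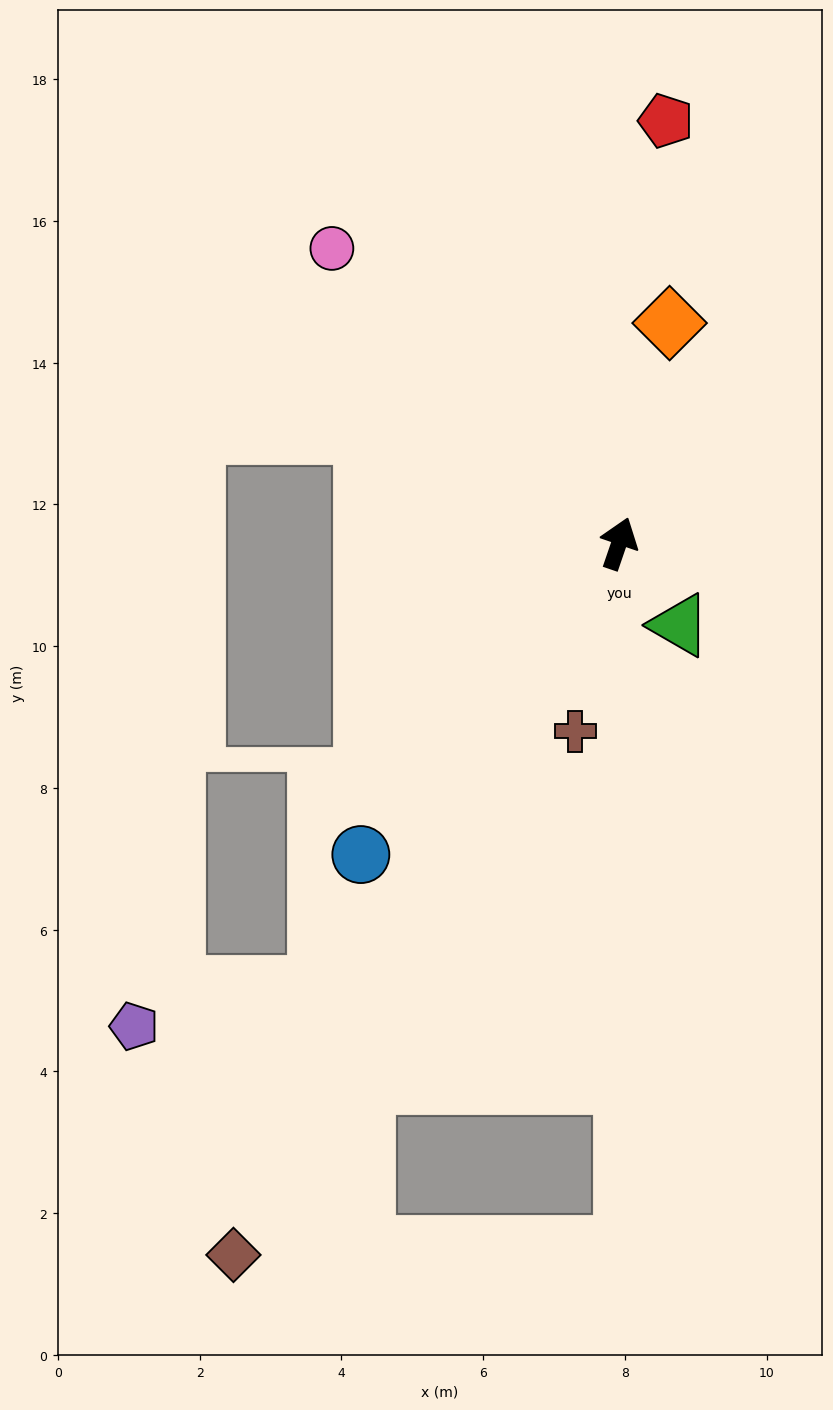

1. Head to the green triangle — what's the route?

turn right 125°, forward 1.4 m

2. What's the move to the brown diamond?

turn left 170°, forward 11.4 m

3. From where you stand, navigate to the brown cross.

turn right 174°, forward 2.7 m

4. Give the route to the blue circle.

turn left 159°, forward 5.7 m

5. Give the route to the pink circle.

turn left 63°, forward 5.8 m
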